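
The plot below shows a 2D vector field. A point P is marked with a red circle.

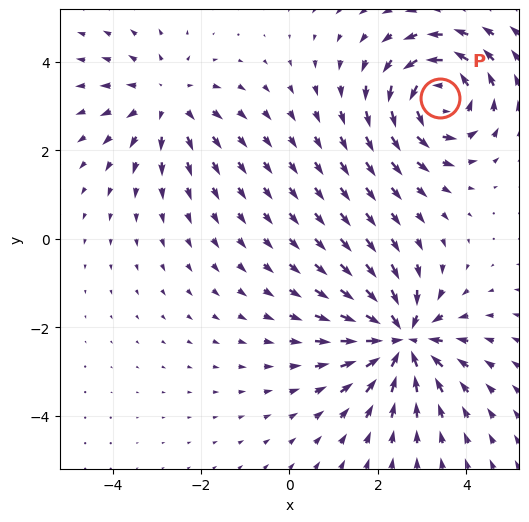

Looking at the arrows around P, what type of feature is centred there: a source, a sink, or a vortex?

vortex

At P (3.4, 3.2) the arrows circulate counterclockwise. Divergence ≈0, curl about +5 — near-zero divergence with nonzero curl is a vortex.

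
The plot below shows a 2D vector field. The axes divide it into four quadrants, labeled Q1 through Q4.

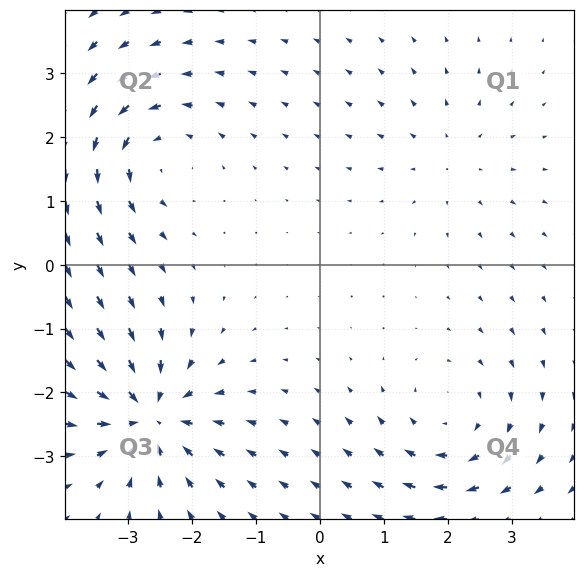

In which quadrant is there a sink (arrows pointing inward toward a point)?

The sink sits at approximately (-2.7, -2.4), which lies in quadrant Q3. The divergence there is about -7, negative as expected for a sink.

Q3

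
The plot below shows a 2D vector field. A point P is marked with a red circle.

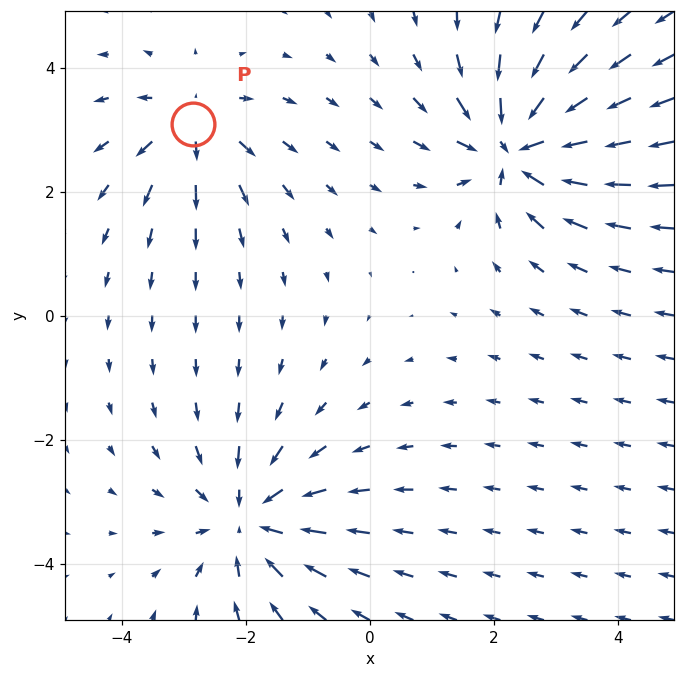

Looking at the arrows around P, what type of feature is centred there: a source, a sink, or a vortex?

At P (-2.8, 3.1) the arrows spread outward. Divergence about +4, curl ≈0 — positive divergence with near-zero curl is a source.

source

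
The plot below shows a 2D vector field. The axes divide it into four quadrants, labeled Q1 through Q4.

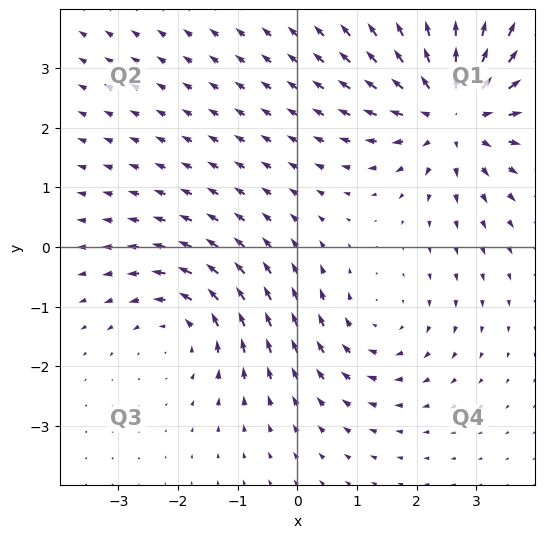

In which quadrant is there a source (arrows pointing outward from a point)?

Q1

The source sits at approximately (2.6, 2.3), which lies in quadrant Q1. The divergence there is about +4, positive as expected for a source.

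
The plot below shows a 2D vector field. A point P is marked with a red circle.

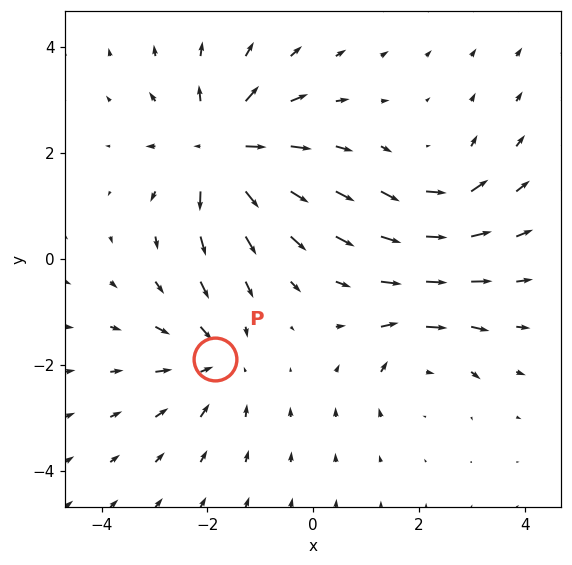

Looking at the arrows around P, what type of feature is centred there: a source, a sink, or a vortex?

At P (-1.9, -1.9) the arrows converge inward. Divergence about -3, curl ≈0 — negative divergence with near-zero curl is a sink.

sink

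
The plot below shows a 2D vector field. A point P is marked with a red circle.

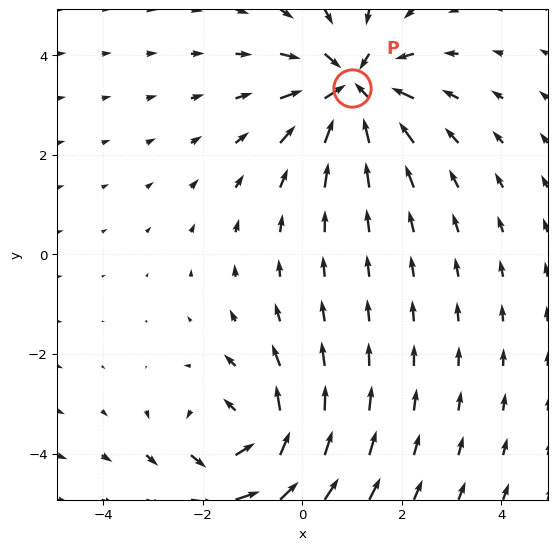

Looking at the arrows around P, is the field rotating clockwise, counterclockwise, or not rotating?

Near P at (1.0, 3.4) the arrows show no circulation. The curl there is ≈0.

not rotating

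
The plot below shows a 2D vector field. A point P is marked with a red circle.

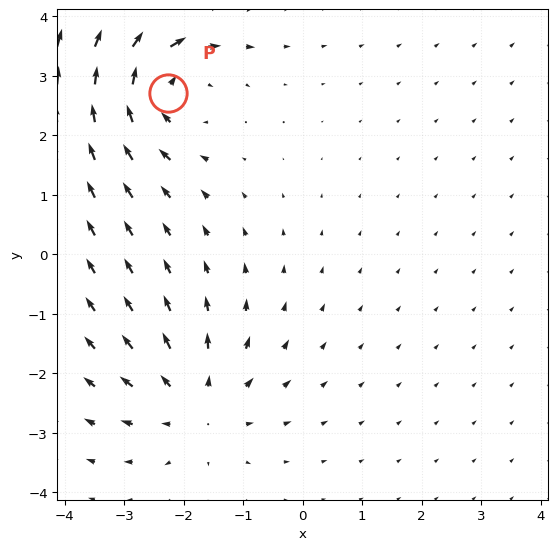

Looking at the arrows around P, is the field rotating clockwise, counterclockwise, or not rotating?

clockwise

Near P at (-2.3, 2.7) the arrows circulate clockwise. The curl (z-component) there is about -4; negative curl means clockwise rotation.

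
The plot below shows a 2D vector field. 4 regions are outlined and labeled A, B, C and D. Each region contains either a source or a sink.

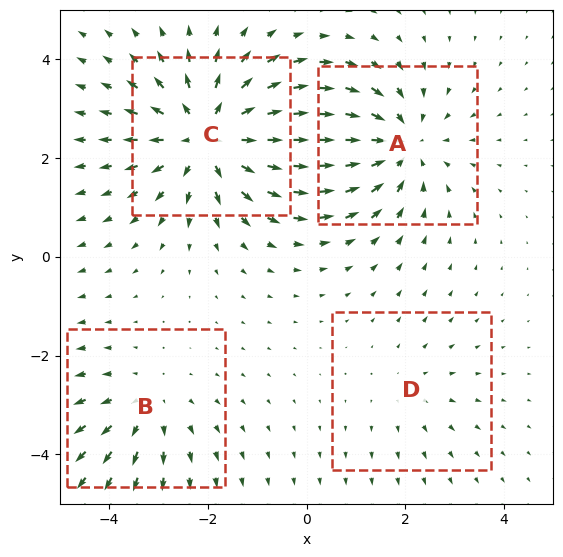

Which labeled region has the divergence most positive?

C

Divergence at each region's feature centre — A: about -4, B: about +3, C: about +6, D: about +2. Region C is most positive.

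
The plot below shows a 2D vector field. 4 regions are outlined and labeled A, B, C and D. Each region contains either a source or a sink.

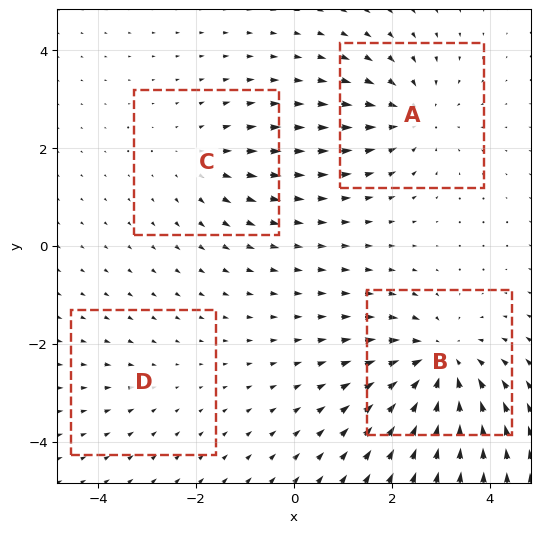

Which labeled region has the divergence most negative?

B

Divergence at each region's feature centre — A: about -4, B: about -6, C: about +3, D: about -2. Region B is most negative.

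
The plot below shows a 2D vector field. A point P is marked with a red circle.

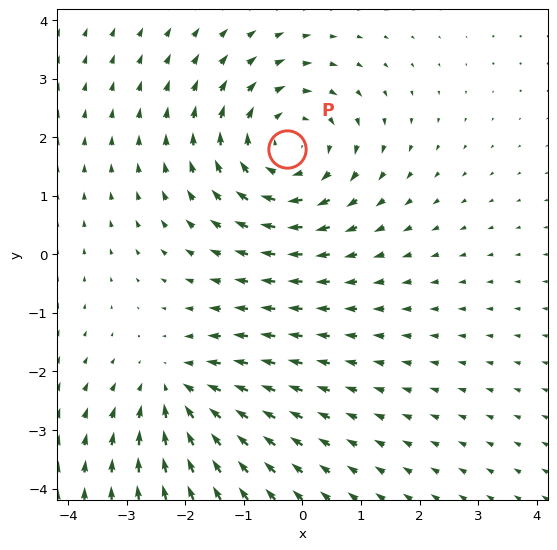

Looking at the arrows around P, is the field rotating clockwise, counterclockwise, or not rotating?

Near P at (-0.3, 1.8) the arrows circulate clockwise. The curl (z-component) there is about -4; negative curl means clockwise rotation.

clockwise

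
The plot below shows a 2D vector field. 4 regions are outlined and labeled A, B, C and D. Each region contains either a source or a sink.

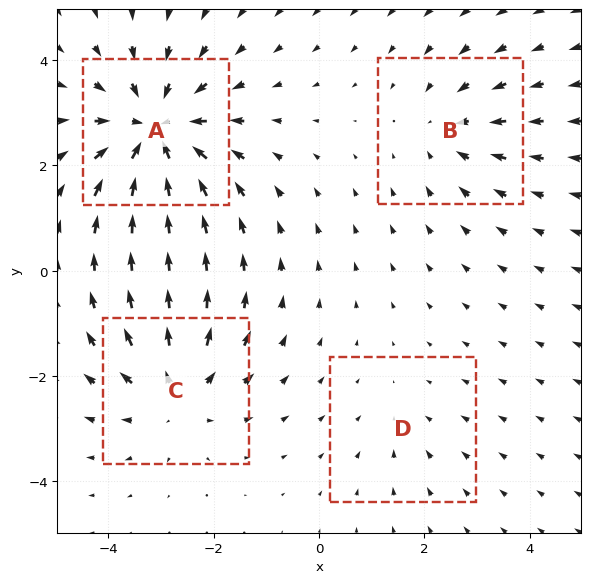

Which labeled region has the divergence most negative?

Divergence at each region's feature centre — A: about -6, B: about -3, C: about +4, D: about -2. Region A is most negative.

A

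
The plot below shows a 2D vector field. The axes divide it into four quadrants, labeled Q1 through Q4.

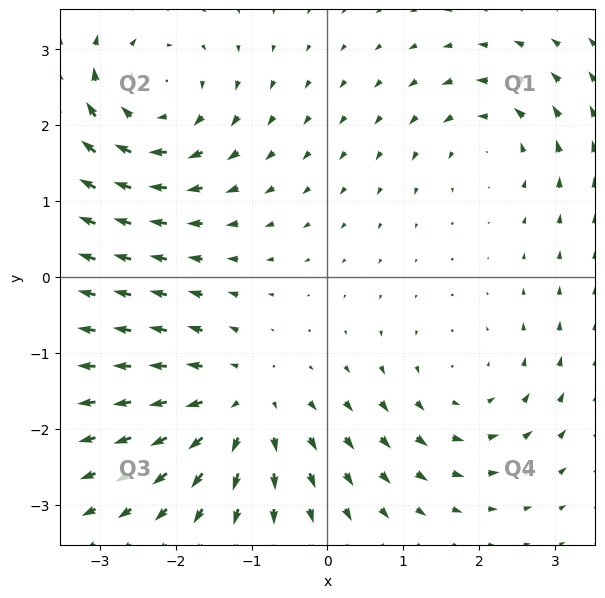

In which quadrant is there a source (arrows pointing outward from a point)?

Q3

The source sits at approximately (-1.1, -1.7), which lies in quadrant Q3. The divergence there is about +4, positive as expected for a source.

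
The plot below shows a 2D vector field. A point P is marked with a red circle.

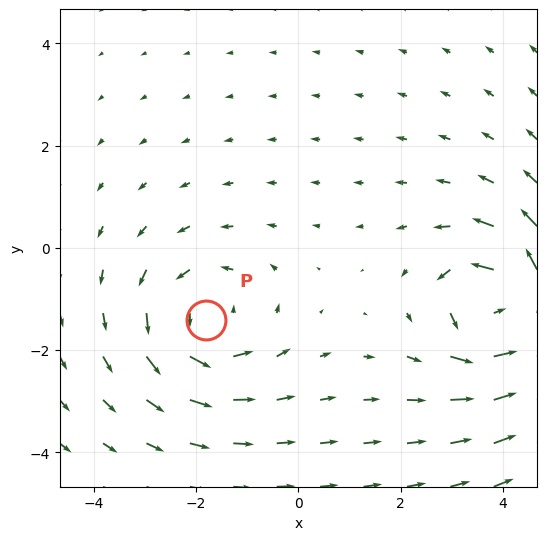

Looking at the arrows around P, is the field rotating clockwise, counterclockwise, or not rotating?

counterclockwise

Near P at (-1.8, -1.4) the arrows circulate counterclockwise. The curl (z-component) there is about +3; positive curl means counterclockwise rotation.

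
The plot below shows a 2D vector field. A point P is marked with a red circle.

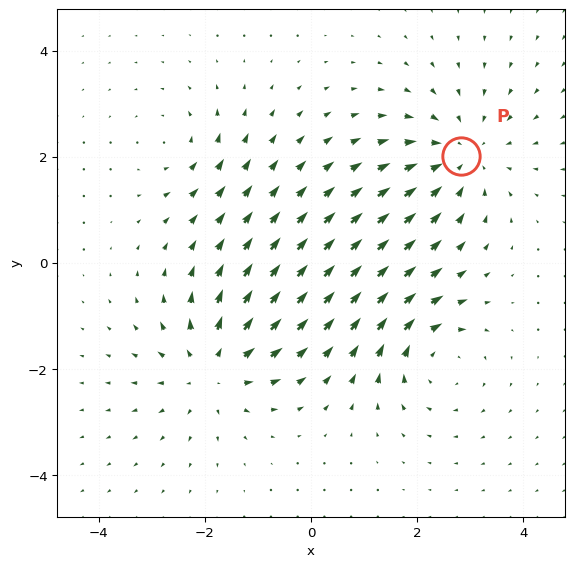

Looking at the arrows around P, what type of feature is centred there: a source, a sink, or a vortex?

sink

At P (2.8, 2.0) the arrows converge inward. Divergence about -4, curl ≈0 — negative divergence with near-zero curl is a sink.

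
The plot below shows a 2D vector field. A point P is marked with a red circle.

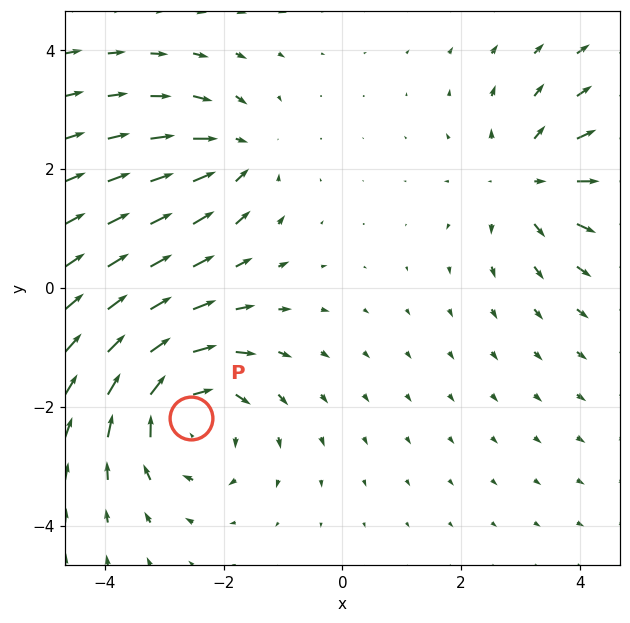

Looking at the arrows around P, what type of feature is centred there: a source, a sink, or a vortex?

vortex

At P (-2.6, -2.2) the arrows circulate clockwise. Divergence ≈0, curl about -4 — near-zero divergence with nonzero curl is a vortex.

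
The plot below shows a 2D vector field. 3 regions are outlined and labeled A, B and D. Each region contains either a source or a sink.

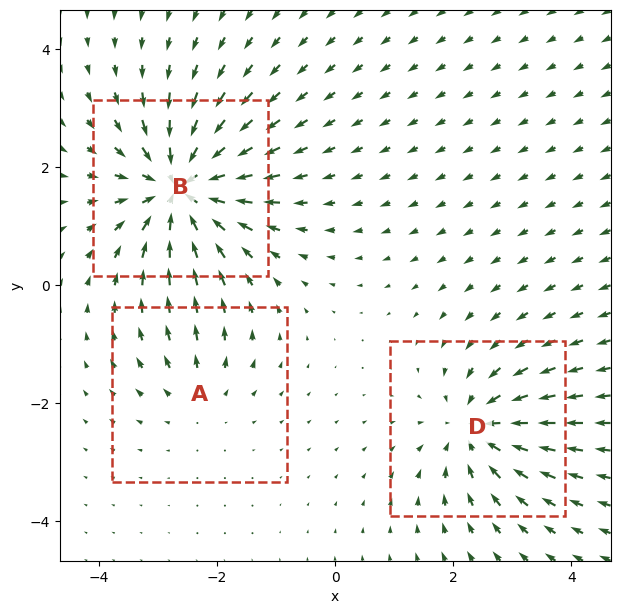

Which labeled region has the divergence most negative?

B

Divergence at each region's feature centre — A: about +2, B: about -5, D: about -4. Region B is most negative.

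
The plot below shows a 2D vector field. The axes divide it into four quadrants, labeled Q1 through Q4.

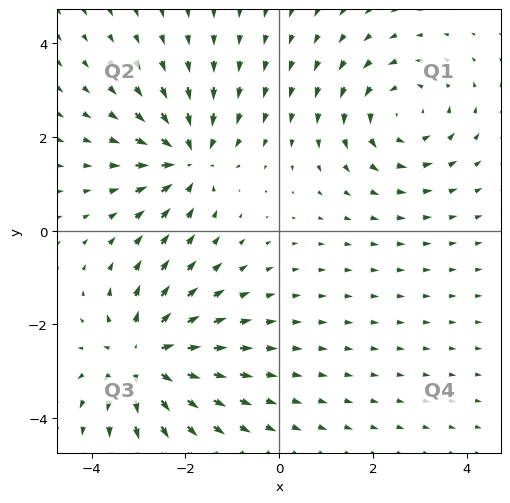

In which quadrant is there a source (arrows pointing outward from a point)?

Q3

The source sits at approximately (-2.9, -2.7), which lies in quadrant Q3. The divergence there is about +5, positive as expected for a source.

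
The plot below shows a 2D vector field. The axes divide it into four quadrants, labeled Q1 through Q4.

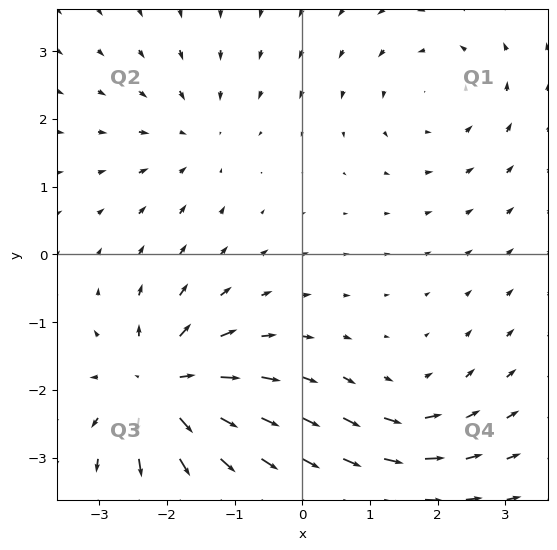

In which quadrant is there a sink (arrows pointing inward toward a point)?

The sink sits at approximately (-1.6, 1.7), which lies in quadrant Q2. The divergence there is about -3, negative as expected for a sink.

Q2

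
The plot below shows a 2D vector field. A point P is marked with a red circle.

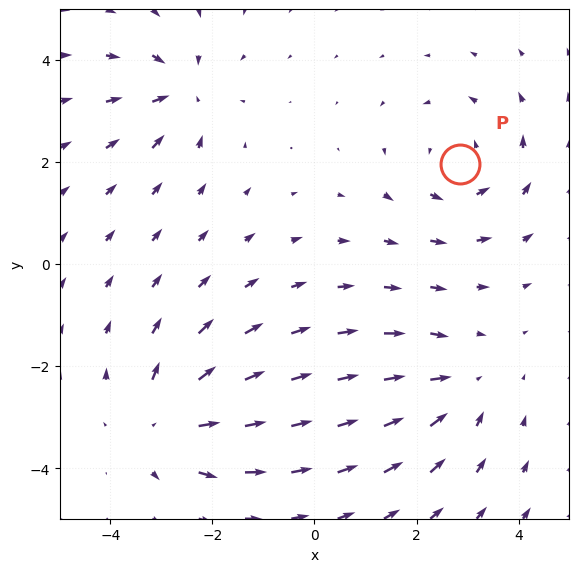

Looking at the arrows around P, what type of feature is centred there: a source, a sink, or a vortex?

At P (2.8, 2.0) the arrows circulate counterclockwise. Divergence ≈0, curl about +3 — near-zero divergence with nonzero curl is a vortex.

vortex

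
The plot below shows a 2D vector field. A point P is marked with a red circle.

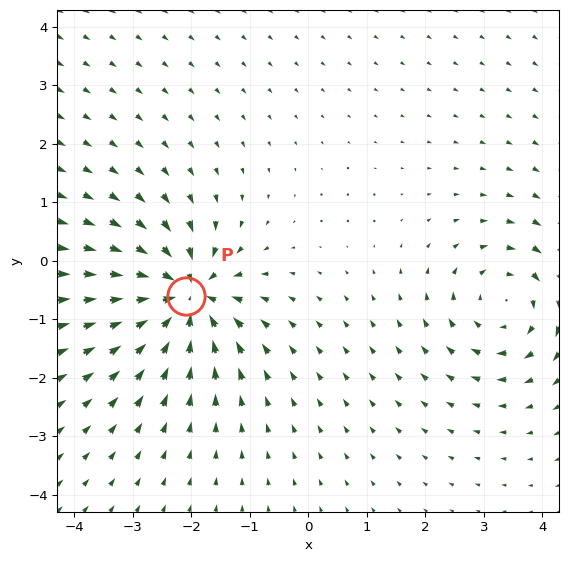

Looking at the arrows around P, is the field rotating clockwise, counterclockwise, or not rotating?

not rotating

Near P at (-2.1, -0.6) the arrows show no circulation. The curl there is ≈0.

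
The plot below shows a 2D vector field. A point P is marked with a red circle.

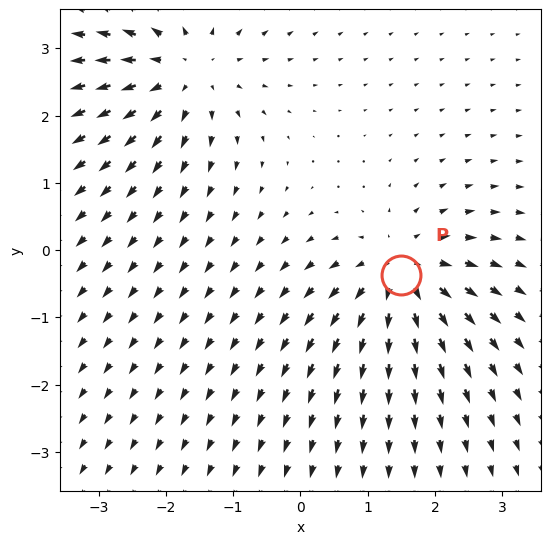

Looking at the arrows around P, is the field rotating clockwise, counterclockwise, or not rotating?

Near P at (1.5, -0.4) the arrows show no circulation. The curl there is ≈0.

not rotating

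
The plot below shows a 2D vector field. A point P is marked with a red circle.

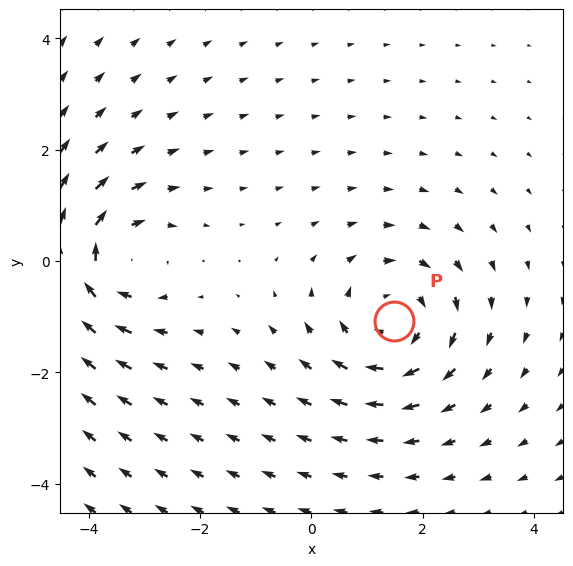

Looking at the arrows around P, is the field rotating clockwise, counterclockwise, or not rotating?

Near P at (1.5, -1.1) the arrows circulate clockwise. The curl (z-component) there is about -4; negative curl means clockwise rotation.

clockwise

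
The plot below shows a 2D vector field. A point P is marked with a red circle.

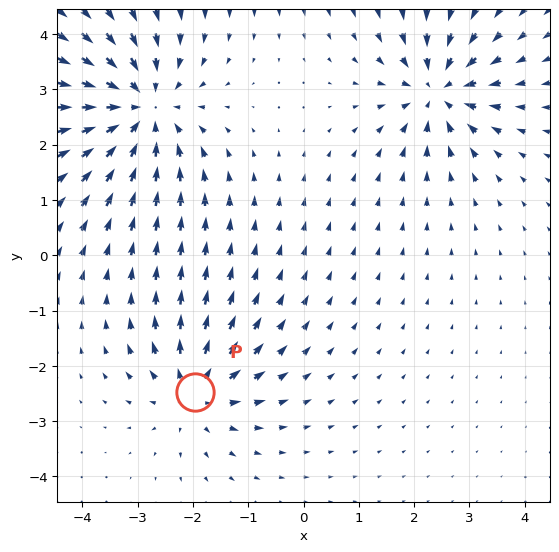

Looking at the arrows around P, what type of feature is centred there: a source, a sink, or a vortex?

At P (-2.0, -2.5) the arrows spread outward. Divergence about +4, curl ≈0 — positive divergence with near-zero curl is a source.

source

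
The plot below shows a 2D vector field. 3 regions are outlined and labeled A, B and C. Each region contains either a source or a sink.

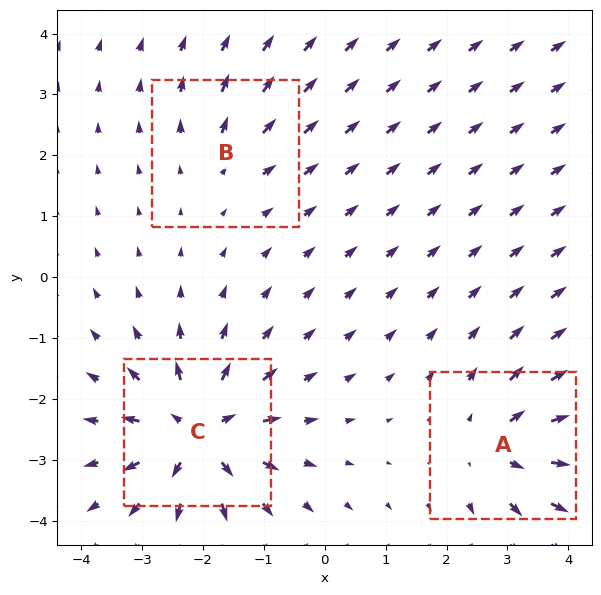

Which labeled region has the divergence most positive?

C

Divergence at each region's feature centre — A: about +4, B: about +2, C: about +6. Region C is most positive.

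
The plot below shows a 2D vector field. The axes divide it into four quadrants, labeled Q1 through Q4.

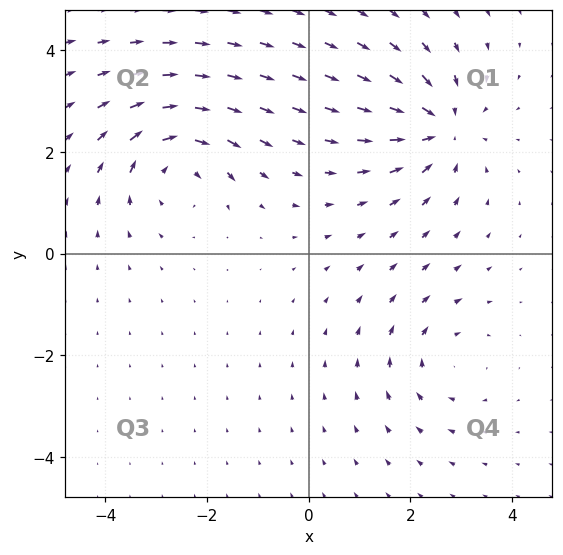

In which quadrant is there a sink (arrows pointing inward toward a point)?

The sink sits at approximately (2.6, 2.5), which lies in quadrant Q1. The divergence there is about -5, negative as expected for a sink.

Q1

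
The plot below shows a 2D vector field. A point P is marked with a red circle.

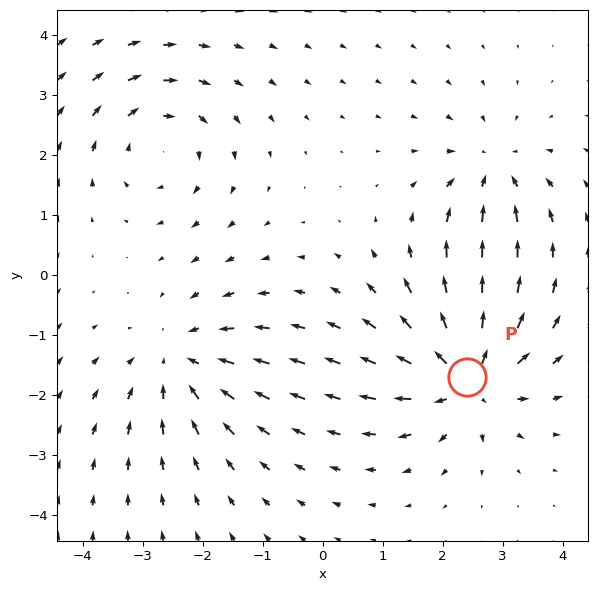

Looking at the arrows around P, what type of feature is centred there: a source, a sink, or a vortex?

At P (2.4, -1.7) the arrows spread outward. Divergence about +6, curl ≈0 — positive divergence with near-zero curl is a source.

source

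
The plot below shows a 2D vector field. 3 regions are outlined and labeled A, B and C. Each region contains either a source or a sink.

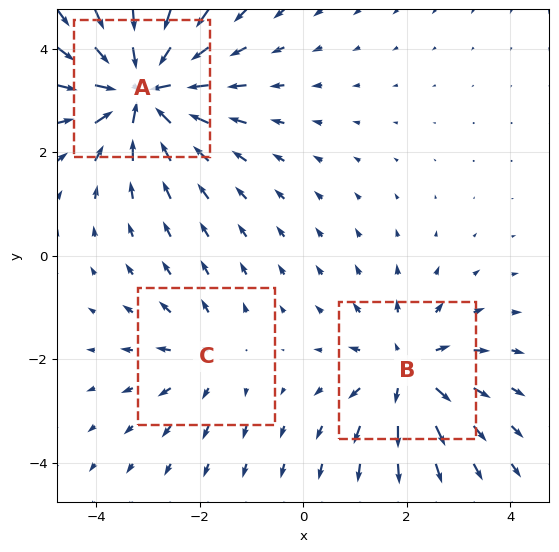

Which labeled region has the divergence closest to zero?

C

Divergence at each region's feature centre — A: about -5, B: about +4, C: about +2. Region C is closest to zero.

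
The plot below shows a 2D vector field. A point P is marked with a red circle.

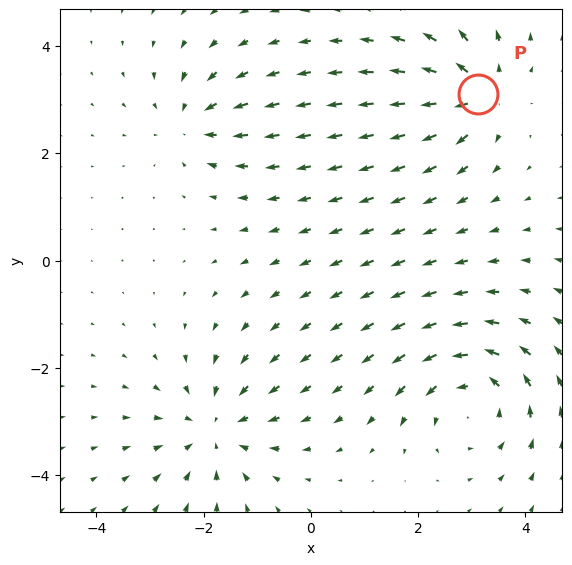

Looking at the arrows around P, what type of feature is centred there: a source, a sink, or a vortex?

source

At P (3.1, 3.1) the arrows spread outward. Divergence about +5, curl ≈0 — positive divergence with near-zero curl is a source.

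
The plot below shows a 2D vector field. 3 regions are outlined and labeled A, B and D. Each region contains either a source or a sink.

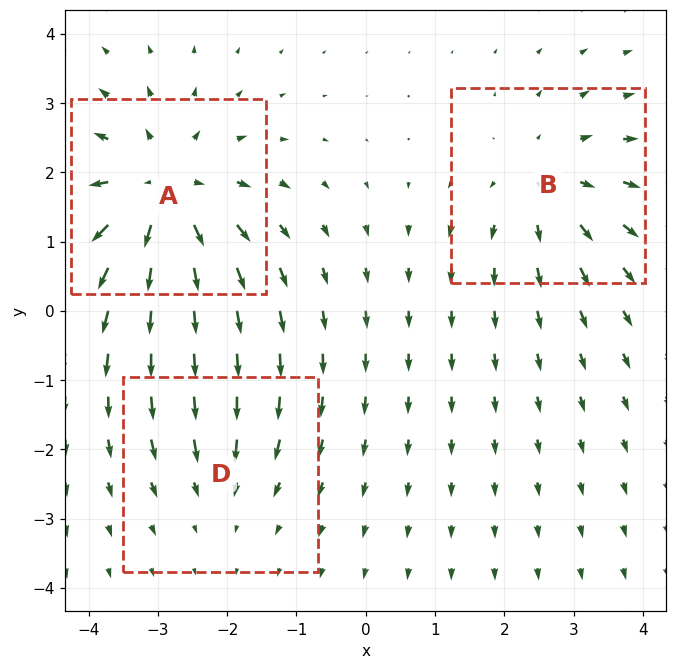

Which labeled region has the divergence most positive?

A

Divergence at each region's feature centre — A: about +4, B: about +3, D: about -2. Region A is most positive.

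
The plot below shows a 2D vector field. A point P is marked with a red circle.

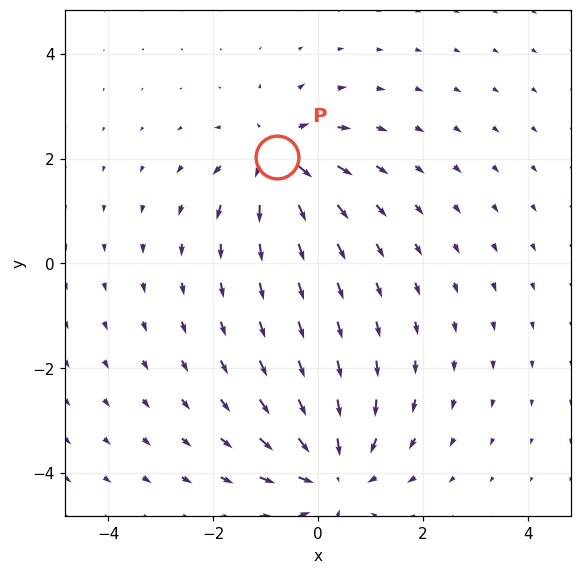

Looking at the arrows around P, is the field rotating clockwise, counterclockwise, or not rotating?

not rotating

Near P at (-0.8, 2.0) the arrows show no circulation. The curl there is ≈0.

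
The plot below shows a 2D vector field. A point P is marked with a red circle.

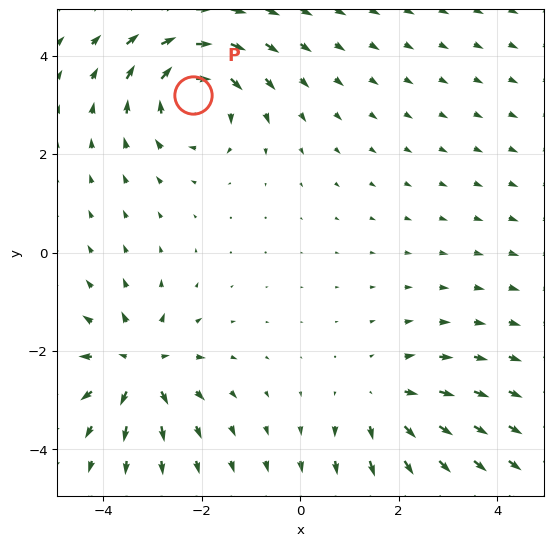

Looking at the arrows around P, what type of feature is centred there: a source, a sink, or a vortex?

vortex

At P (-2.2, 3.2) the arrows circulate clockwise. Divergence ≈0, curl about -4 — near-zero divergence with nonzero curl is a vortex.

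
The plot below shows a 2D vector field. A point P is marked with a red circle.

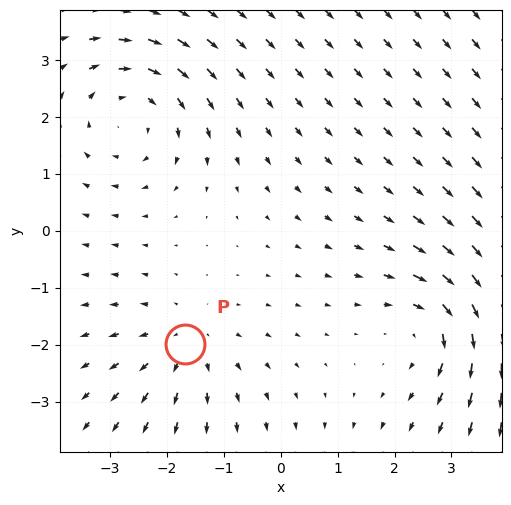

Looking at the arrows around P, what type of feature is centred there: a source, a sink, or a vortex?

At P (-1.7, -2.0) the arrows spread outward. Divergence about +2, curl ≈0 — positive divergence with near-zero curl is a source.

source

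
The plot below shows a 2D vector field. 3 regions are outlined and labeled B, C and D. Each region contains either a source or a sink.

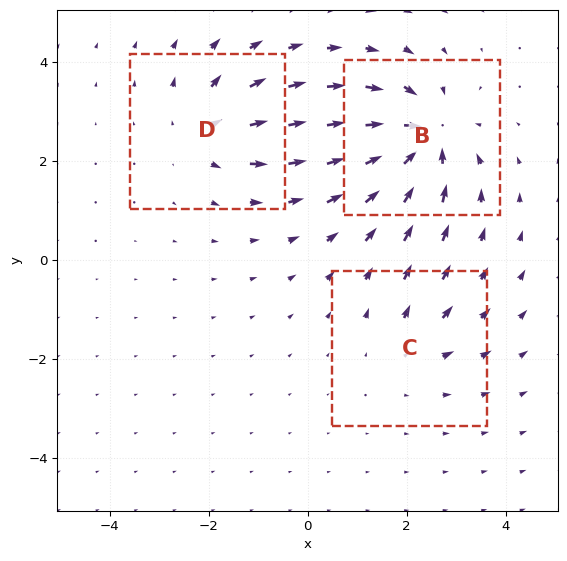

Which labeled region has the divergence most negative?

B

Divergence at each region's feature centre — B: about -5, C: about +2, D: about +3. Region B is most negative.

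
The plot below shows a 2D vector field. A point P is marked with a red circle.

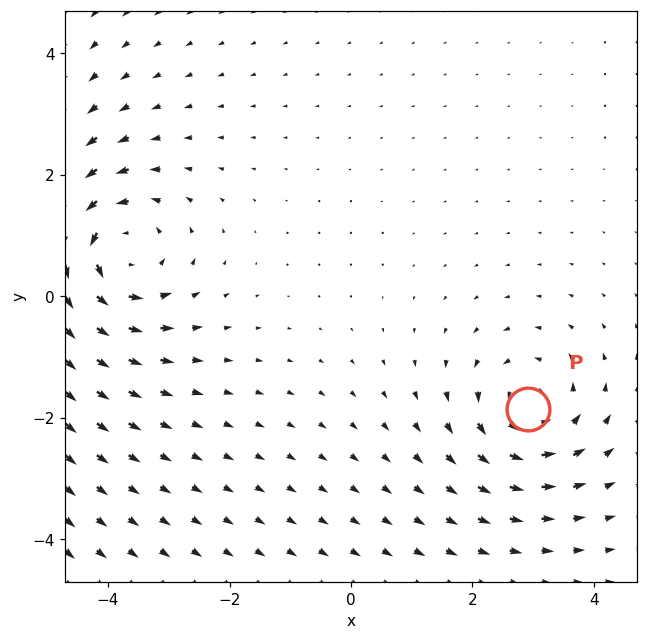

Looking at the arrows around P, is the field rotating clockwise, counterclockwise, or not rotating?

Near P at (2.9, -1.8) the arrows circulate counterclockwise. The curl (z-component) there is about +3; positive curl means counterclockwise rotation.

counterclockwise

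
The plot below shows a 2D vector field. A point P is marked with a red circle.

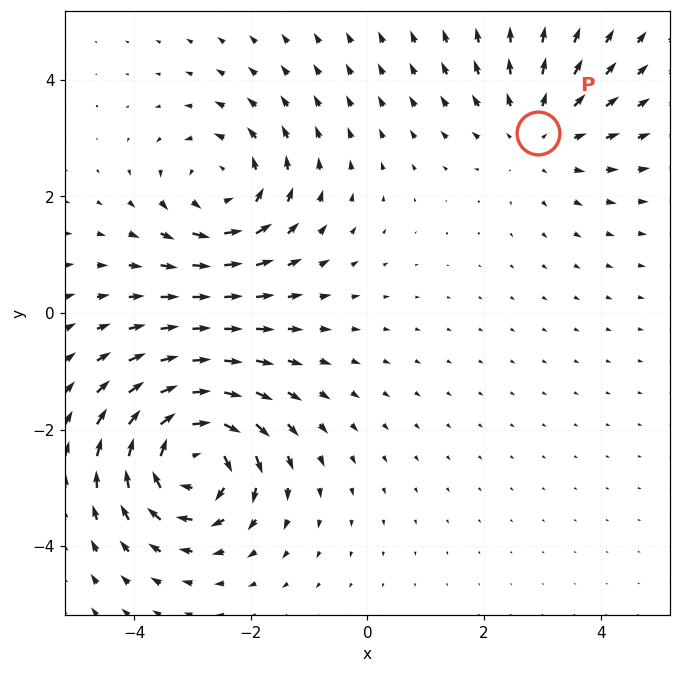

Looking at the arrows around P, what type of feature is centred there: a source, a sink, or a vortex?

At P (2.9, 3.1) the arrows spread outward. Divergence about +3, curl ≈0 — positive divergence with near-zero curl is a source.

source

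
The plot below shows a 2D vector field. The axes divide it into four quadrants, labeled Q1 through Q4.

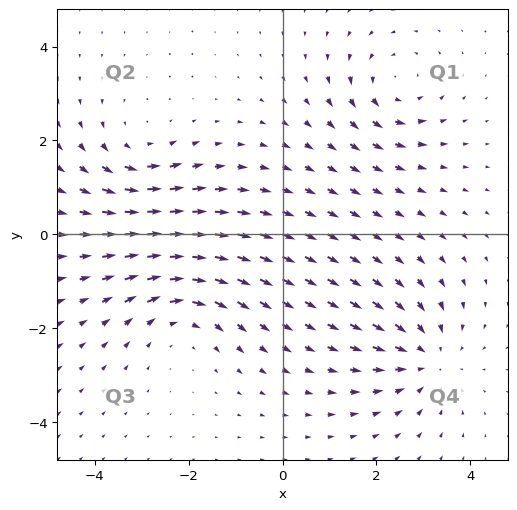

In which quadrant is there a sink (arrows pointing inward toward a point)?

Q4

The sink sits at approximately (3.1, -2.6), which lies in quadrant Q4. The divergence there is about -5, negative as expected for a sink.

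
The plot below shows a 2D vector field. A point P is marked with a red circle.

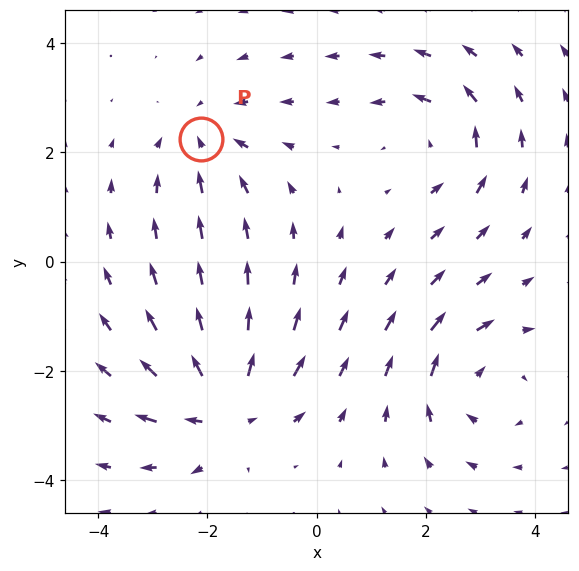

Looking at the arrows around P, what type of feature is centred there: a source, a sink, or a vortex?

sink

At P (-2.1, 2.3) the arrows converge inward. Divergence about -3, curl ≈0 — negative divergence with near-zero curl is a sink.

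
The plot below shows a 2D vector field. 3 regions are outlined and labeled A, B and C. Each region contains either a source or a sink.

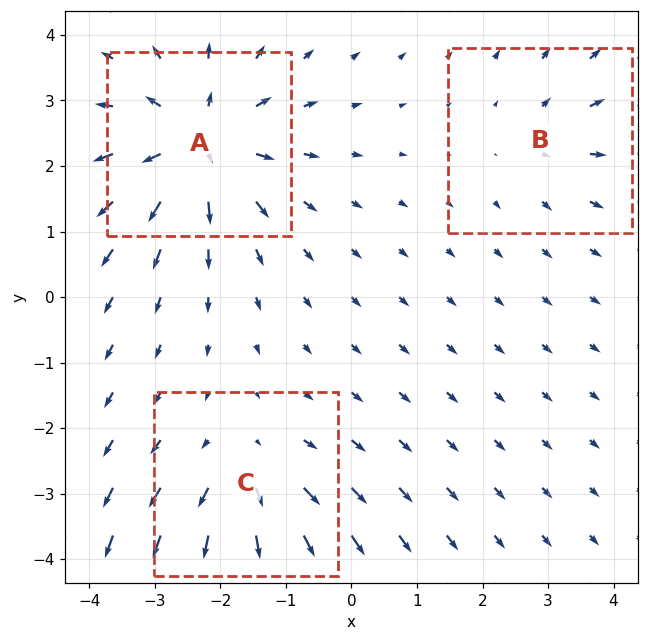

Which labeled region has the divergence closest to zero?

Divergence at each region's feature centre — A: about +5, B: about +2, C: about +3. Region B is closest to zero.

B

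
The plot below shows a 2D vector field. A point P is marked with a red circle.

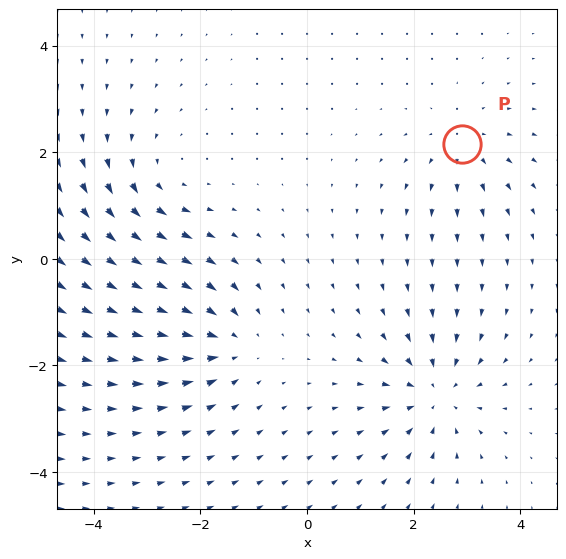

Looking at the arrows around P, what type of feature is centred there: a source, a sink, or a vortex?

At P (2.9, 2.1) the arrows spread outward. Divergence about +4, curl ≈0 — positive divergence with near-zero curl is a source.

source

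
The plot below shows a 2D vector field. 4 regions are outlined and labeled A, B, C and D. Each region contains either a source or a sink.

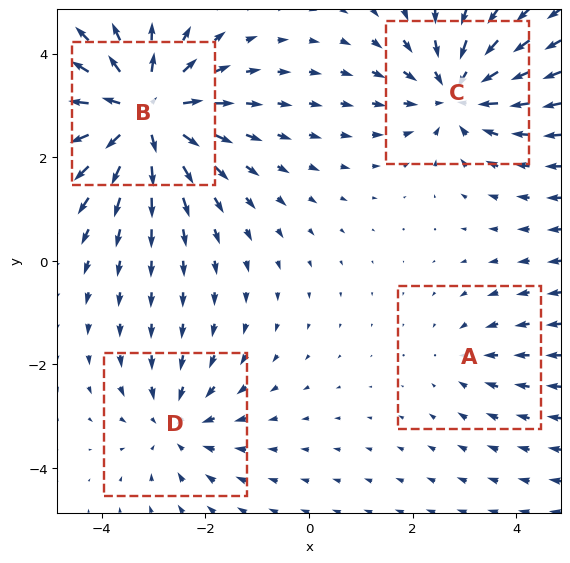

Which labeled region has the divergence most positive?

Divergence at each region's feature centre — A: about -2, B: about +7, C: about -5, D: about -3. Region B is most positive.

B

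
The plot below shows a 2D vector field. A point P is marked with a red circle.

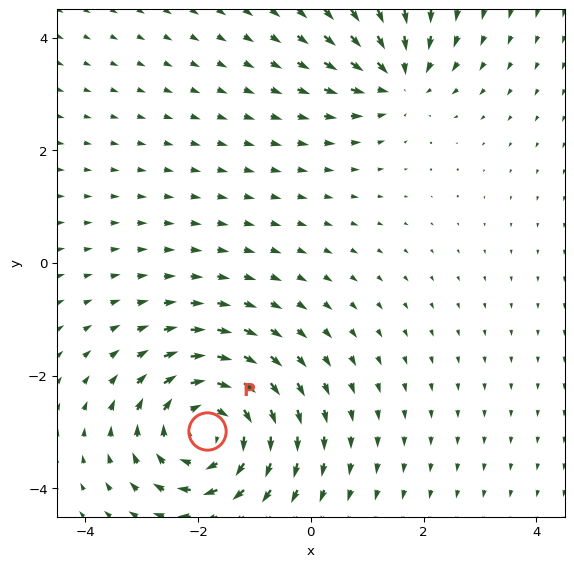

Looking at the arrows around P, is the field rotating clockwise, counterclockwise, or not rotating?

clockwise

Near P at (-1.8, -3.0) the arrows circulate clockwise. The curl (z-component) there is about -4; negative curl means clockwise rotation.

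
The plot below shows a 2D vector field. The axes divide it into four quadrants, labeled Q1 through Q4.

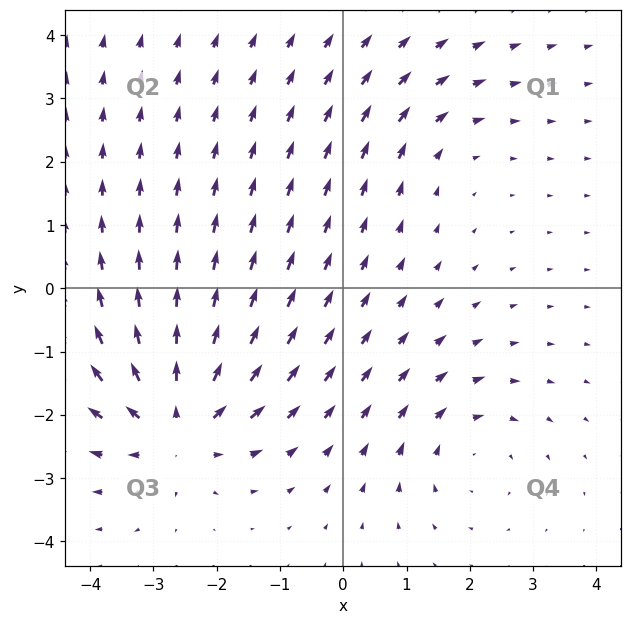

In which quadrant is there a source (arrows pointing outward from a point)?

Q3

The source sits at approximately (-2.6, -2.1), which lies in quadrant Q3. The divergence there is about +5, positive as expected for a source.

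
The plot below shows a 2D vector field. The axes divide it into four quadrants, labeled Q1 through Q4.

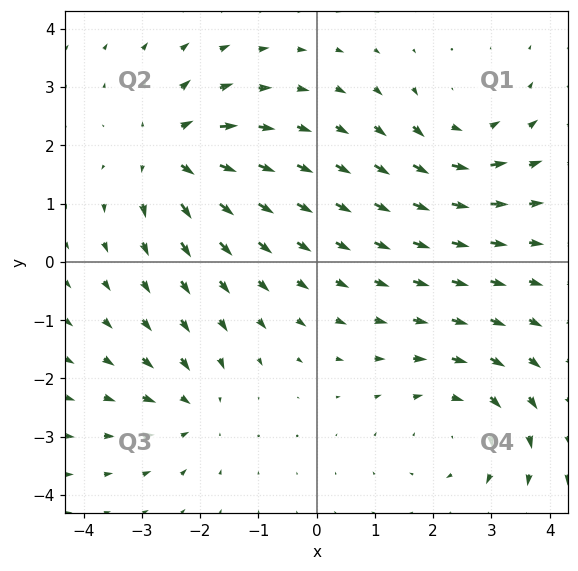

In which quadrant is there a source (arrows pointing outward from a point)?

The source sits at approximately (-2.5, 1.9), which lies in quadrant Q2. The divergence there is about +5, positive as expected for a source.

Q2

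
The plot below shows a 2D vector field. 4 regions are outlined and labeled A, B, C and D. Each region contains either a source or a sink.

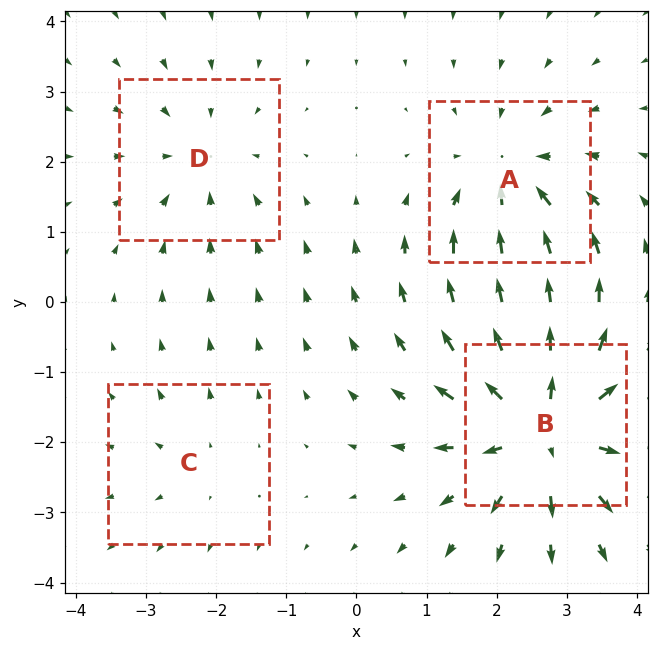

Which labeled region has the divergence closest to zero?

Divergence at each region's feature centre — A: about -4, B: about +7, C: about +2, D: about -3. Region C is closest to zero.

C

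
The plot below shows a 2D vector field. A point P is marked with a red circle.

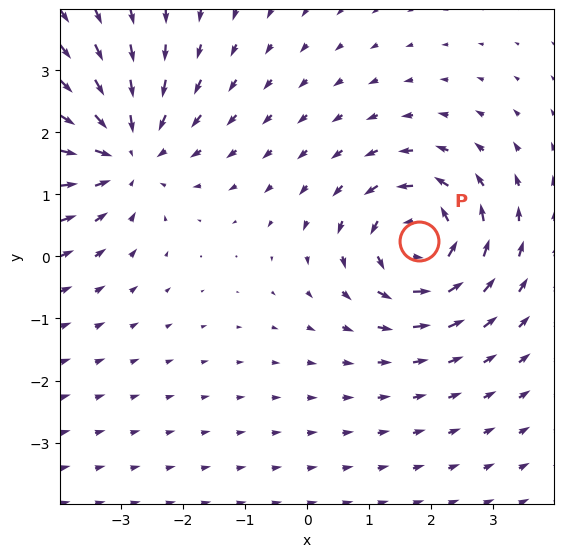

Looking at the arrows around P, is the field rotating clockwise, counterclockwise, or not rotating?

Near P at (1.8, 0.3) the arrows circulate counterclockwise. The curl (z-component) there is about +5; positive curl means counterclockwise rotation.

counterclockwise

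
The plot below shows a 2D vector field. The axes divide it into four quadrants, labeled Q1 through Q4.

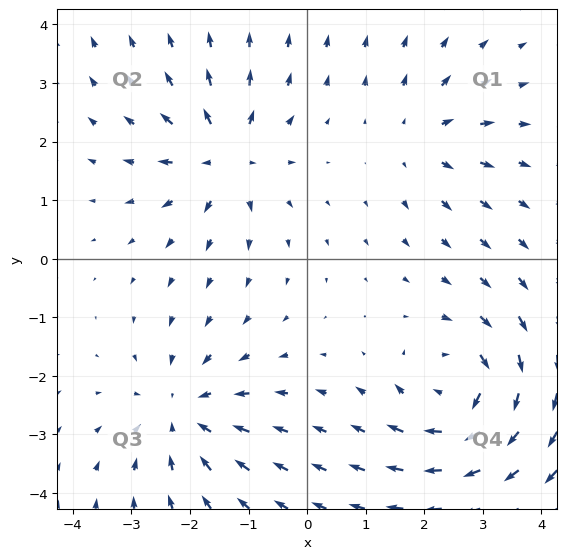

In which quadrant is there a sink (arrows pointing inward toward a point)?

Q3

The sink sits at approximately (-2.1, -2.6), which lies in quadrant Q3. The divergence there is about -4, negative as expected for a sink.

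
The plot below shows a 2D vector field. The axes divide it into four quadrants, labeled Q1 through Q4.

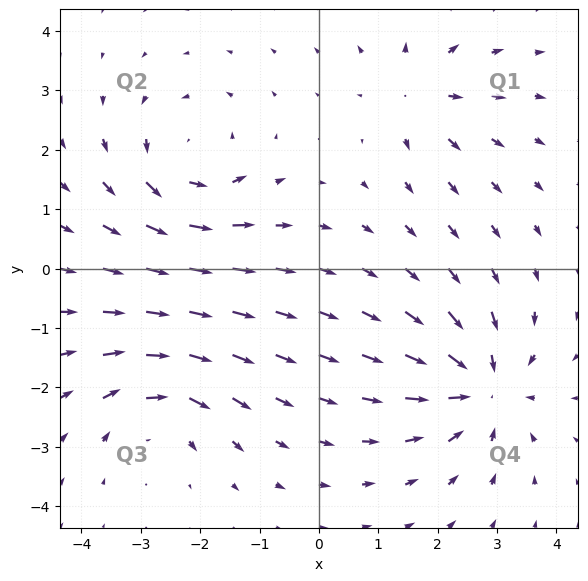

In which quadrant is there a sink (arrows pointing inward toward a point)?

Q4

The sink sits at approximately (2.7, -2.0), which lies in quadrant Q4. The divergence there is about -5, negative as expected for a sink.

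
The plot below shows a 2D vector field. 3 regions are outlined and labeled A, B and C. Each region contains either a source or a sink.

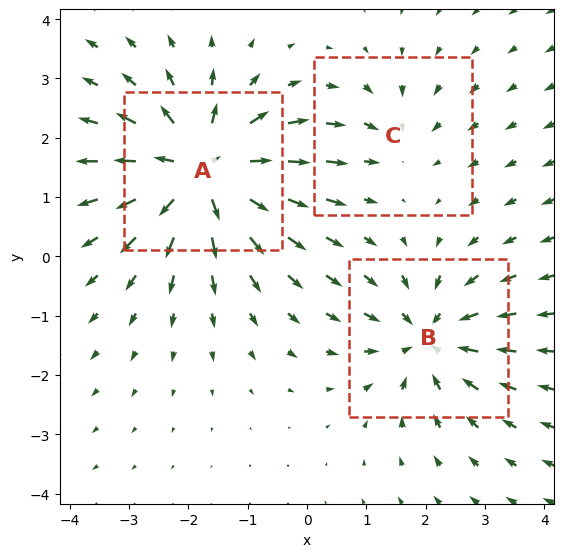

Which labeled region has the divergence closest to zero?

Divergence at each region's feature centre — A: about +5, B: about -4, C: about -2. Region C is closest to zero.

C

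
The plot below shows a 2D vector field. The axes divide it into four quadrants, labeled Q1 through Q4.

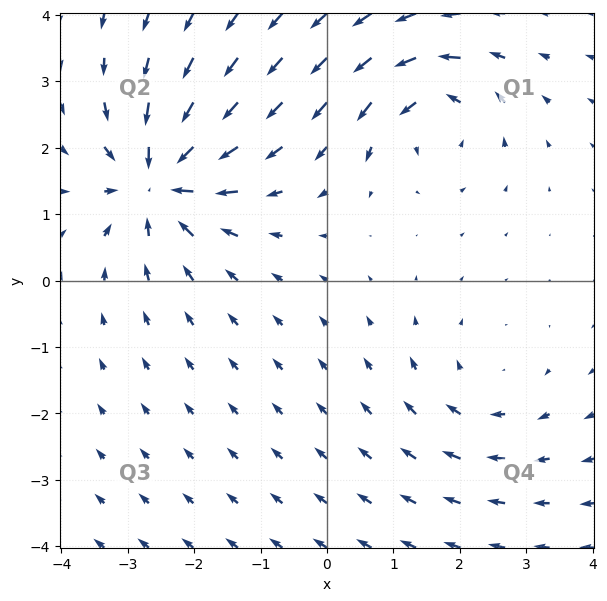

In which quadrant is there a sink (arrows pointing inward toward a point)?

Q2

The sink sits at approximately (-2.5, 1.5), which lies in quadrant Q2. The divergence there is about -6, negative as expected for a sink.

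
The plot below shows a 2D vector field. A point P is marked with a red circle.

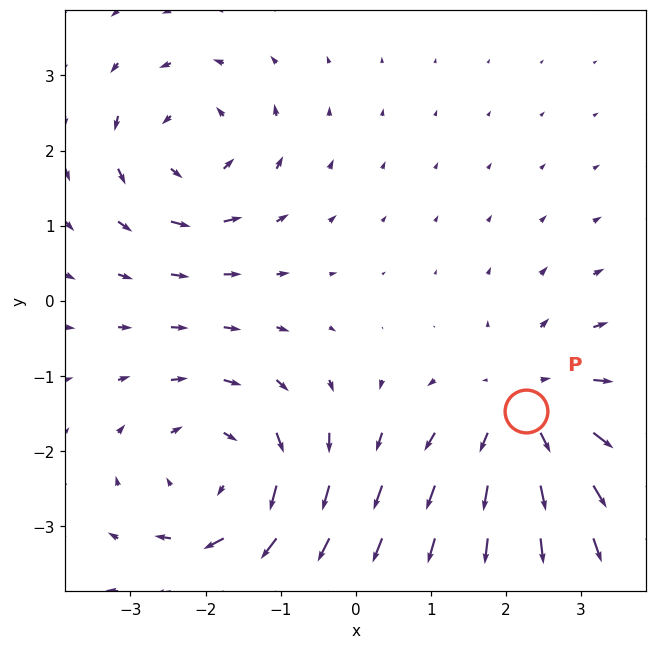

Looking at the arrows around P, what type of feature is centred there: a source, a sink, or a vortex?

At P (2.3, -1.5) the arrows spread outward. Divergence about +4, curl ≈0 — positive divergence with near-zero curl is a source.

source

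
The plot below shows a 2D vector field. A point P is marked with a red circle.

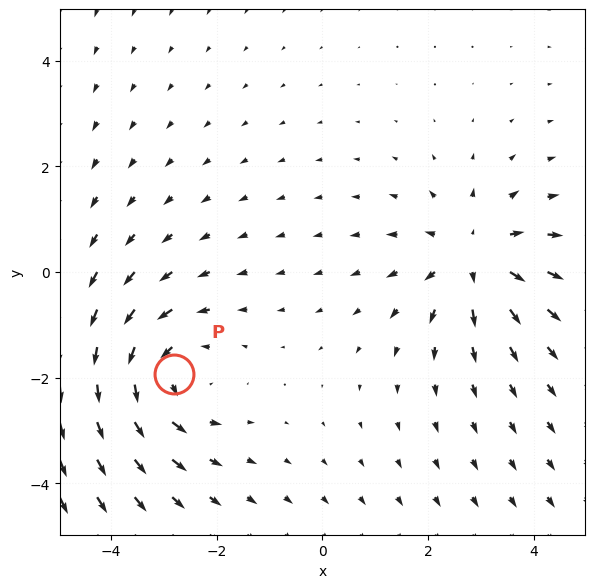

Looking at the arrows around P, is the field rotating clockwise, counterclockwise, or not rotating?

counterclockwise

Near P at (-2.8, -1.9) the arrows circulate counterclockwise. The curl (z-component) there is about +4; positive curl means counterclockwise rotation.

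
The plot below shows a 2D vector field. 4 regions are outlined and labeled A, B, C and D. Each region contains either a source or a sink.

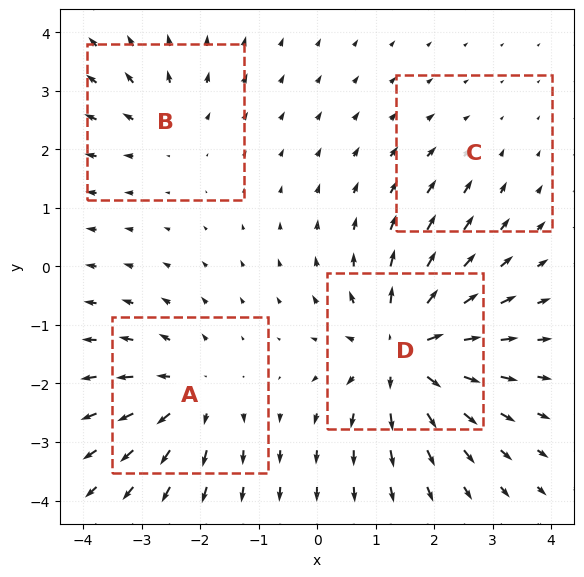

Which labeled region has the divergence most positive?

D

Divergence at each region's feature centre — A: about +5, B: about +3, C: about -2, D: about +7. Region D is most positive.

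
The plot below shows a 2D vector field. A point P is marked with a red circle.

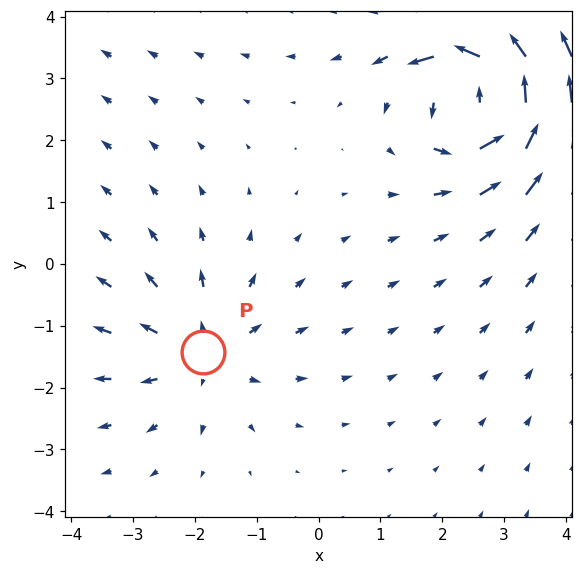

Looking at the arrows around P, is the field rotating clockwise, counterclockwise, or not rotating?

Near P at (-1.9, -1.4) the arrows show no circulation. The curl there is ≈0.

not rotating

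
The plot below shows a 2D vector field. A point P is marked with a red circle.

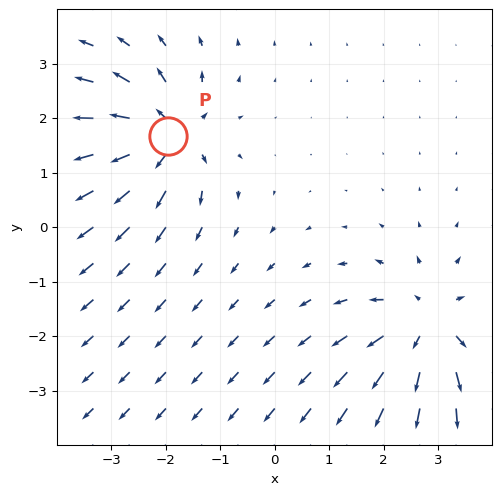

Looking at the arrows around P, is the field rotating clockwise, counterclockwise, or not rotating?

not rotating

Near P at (-2.0, 1.7) the arrows show no circulation. The curl there is ≈0.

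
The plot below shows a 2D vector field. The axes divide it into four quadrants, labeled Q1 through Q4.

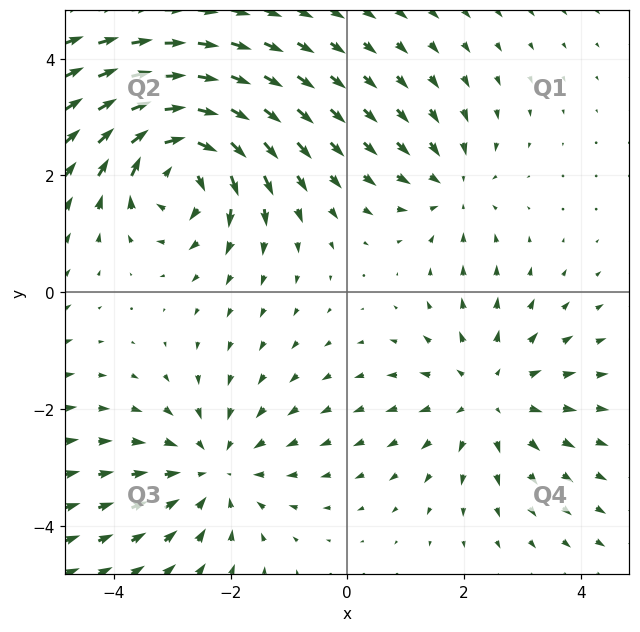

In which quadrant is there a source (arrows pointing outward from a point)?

Q4

The source sits at approximately (2.4, -1.8), which lies in quadrant Q4. The divergence there is about +3, positive as expected for a source.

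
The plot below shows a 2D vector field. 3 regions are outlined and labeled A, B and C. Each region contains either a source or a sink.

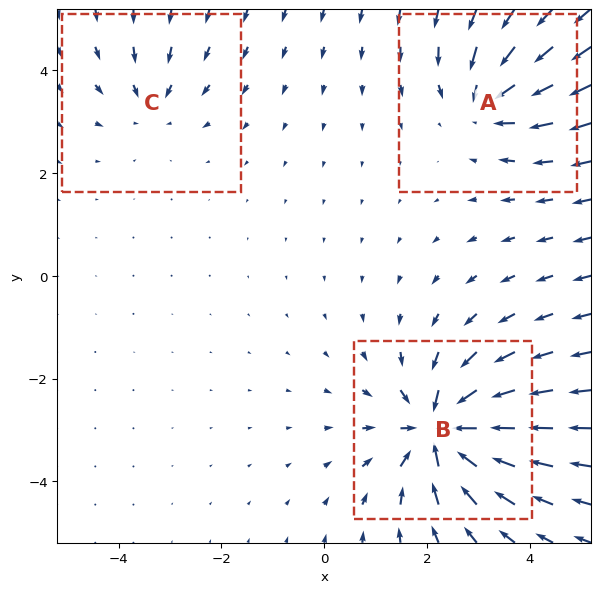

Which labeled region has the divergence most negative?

B

Divergence at each region's feature centre — A: about -4, B: about -6, C: about -2. Region B is most negative.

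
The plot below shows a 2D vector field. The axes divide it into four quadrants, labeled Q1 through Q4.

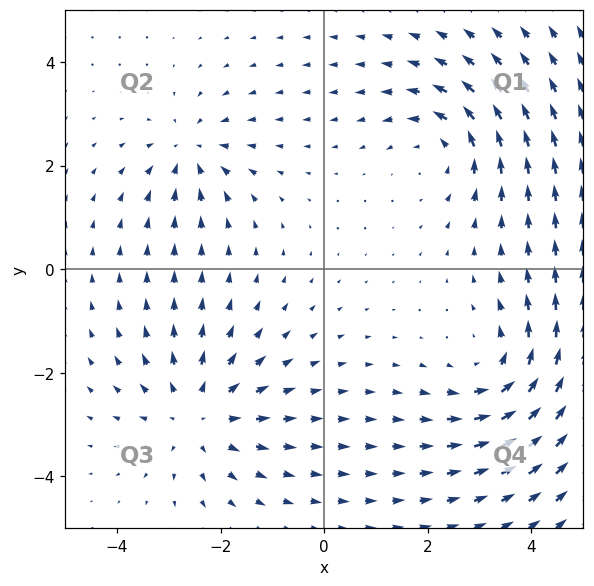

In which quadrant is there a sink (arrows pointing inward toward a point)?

The sink sits at approximately (-2.6, 2.3), which lies in quadrant Q2. The divergence there is about -4, negative as expected for a sink.

Q2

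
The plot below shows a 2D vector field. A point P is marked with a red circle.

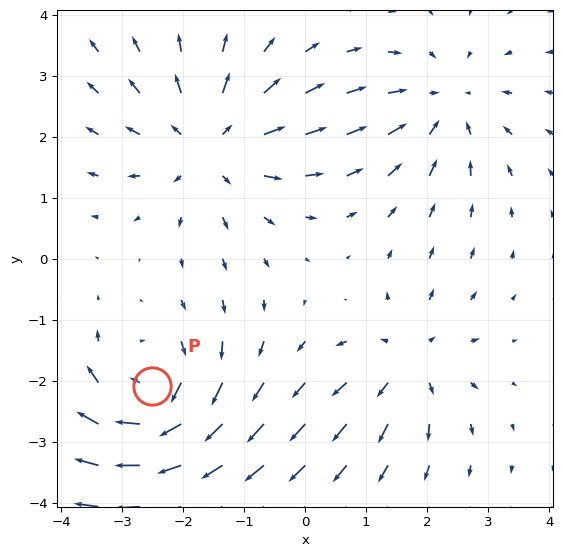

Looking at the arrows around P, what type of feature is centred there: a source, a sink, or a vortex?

At P (-2.5, -2.1) the arrows circulate clockwise. Divergence ≈0, curl about -6 — near-zero divergence with nonzero curl is a vortex.

vortex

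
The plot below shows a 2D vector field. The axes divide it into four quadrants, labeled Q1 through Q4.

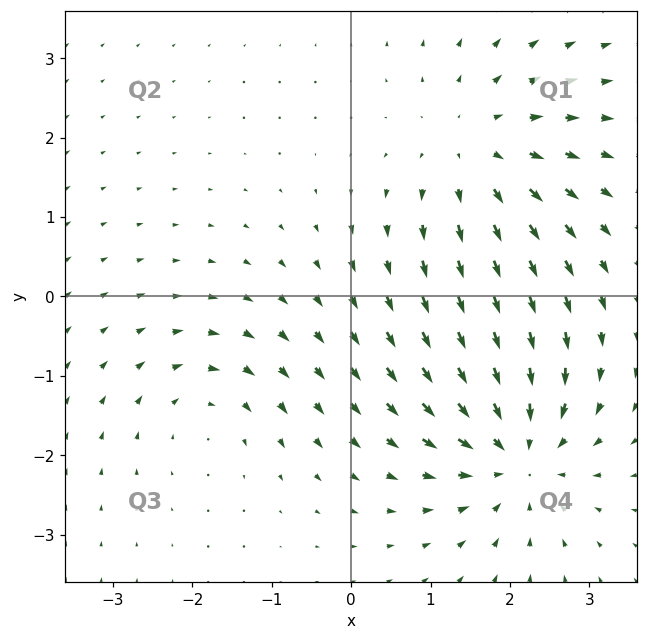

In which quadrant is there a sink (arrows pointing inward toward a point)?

Q4

The sink sits at approximately (2.1, -2.0), which lies in quadrant Q4. The divergence there is about -6, negative as expected for a sink.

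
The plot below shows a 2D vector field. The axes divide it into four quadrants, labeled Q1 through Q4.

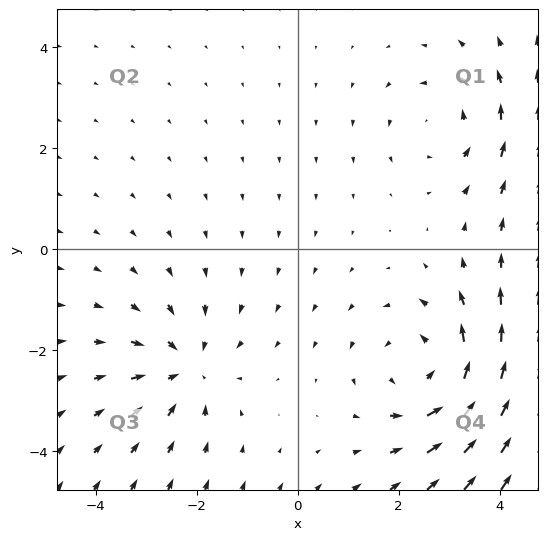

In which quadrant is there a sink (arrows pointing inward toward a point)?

Q3

The sink sits at approximately (-2.2, -2.4), which lies in quadrant Q3. The divergence there is about -3, negative as expected for a sink.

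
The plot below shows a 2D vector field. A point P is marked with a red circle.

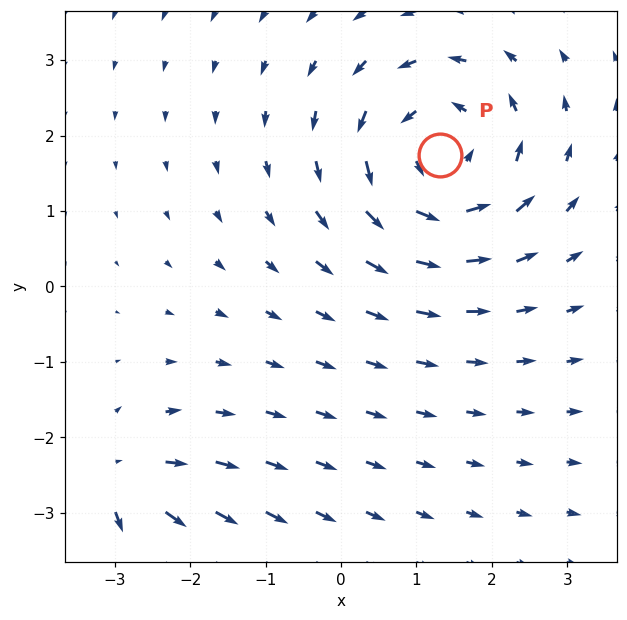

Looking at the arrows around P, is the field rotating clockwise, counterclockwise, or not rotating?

Near P at (1.3, 1.7) the arrows circulate counterclockwise. The curl (z-component) there is about +5; positive curl means counterclockwise rotation.

counterclockwise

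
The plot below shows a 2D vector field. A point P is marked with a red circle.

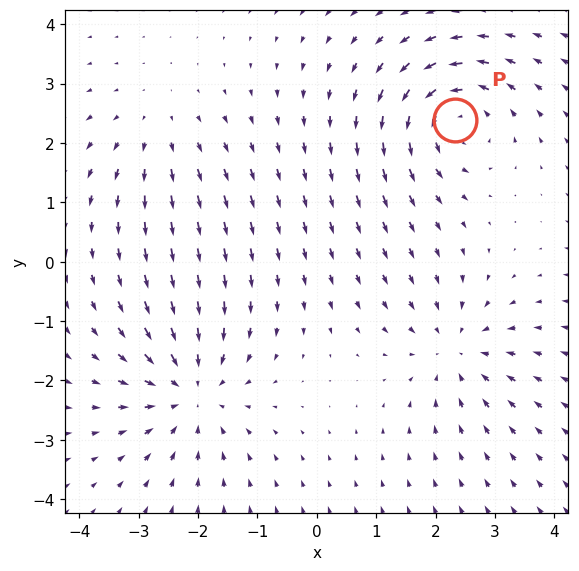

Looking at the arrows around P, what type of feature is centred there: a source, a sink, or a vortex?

vortex

At P (2.3, 2.4) the arrows circulate counterclockwise. Divergence ≈0, curl about +6 — near-zero divergence with nonzero curl is a vortex.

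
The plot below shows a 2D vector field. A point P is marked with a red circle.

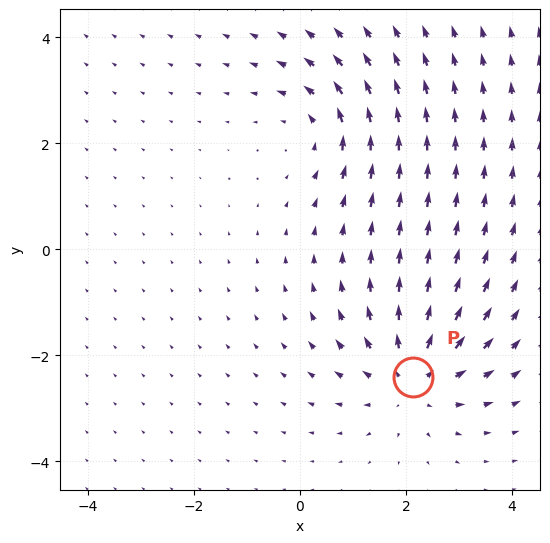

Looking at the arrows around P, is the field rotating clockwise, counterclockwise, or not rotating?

not rotating

Near P at (2.1, -2.4) the arrows show no circulation. The curl there is ≈0.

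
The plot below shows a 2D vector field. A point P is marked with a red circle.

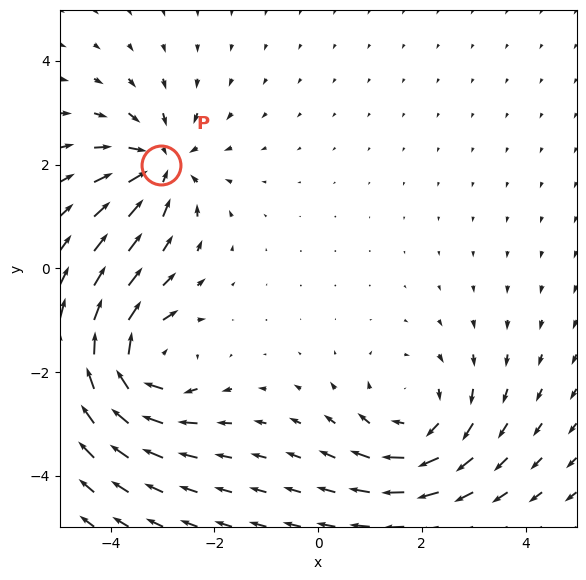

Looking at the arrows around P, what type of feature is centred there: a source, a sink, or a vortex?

At P (-3.0, 2.0) the arrows converge inward. Divergence about -4, curl ≈0 — negative divergence with near-zero curl is a sink.

sink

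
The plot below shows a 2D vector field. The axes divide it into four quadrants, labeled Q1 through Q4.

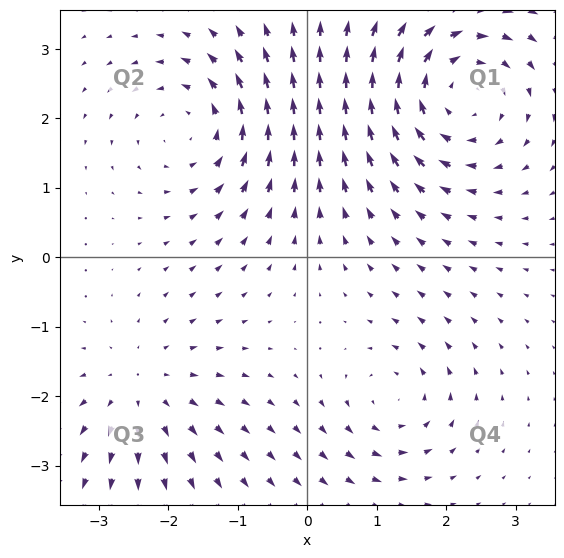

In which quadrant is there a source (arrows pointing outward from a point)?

The source sits at approximately (-2.4, -1.9), which lies in quadrant Q3. The divergence there is about +3, positive as expected for a source.

Q3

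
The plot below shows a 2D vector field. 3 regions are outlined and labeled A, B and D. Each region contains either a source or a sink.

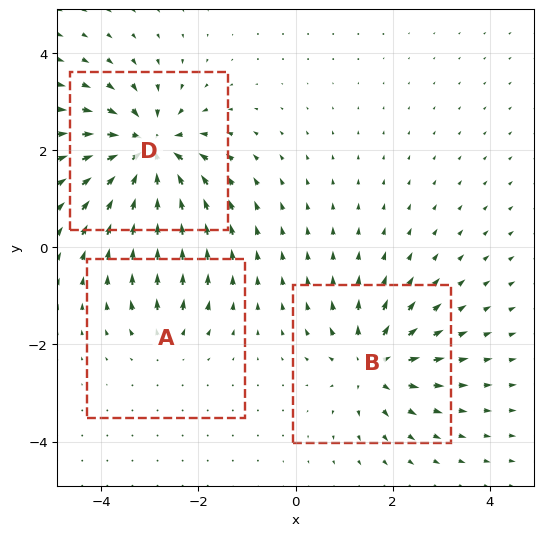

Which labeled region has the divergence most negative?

Divergence at each region's feature centre — A: about +2, B: about +4, D: about -6. Region D is most negative.

D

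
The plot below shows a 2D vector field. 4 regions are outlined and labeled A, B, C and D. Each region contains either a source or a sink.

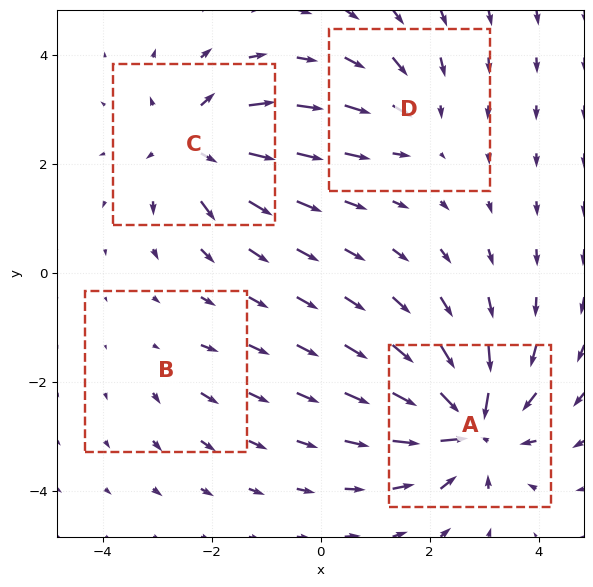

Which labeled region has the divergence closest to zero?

B

Divergence at each region's feature centre — A: about -8, B: about +2, C: about +6, D: about -4. Region B is closest to zero.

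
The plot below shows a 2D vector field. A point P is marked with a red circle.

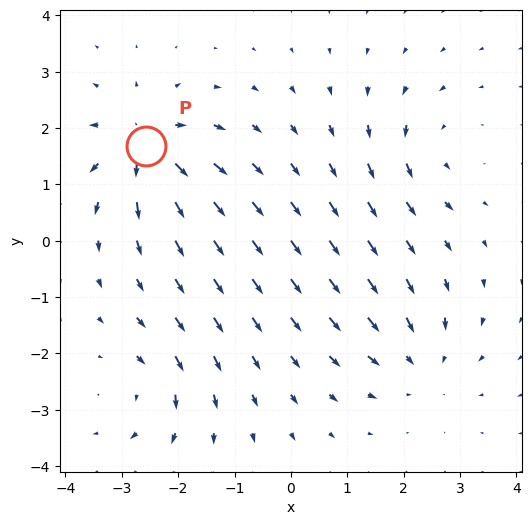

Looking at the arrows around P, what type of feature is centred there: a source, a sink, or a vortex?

At P (-2.6, 1.7) the arrows spread outward. Divergence about +5, curl ≈0 — positive divergence with near-zero curl is a source.

source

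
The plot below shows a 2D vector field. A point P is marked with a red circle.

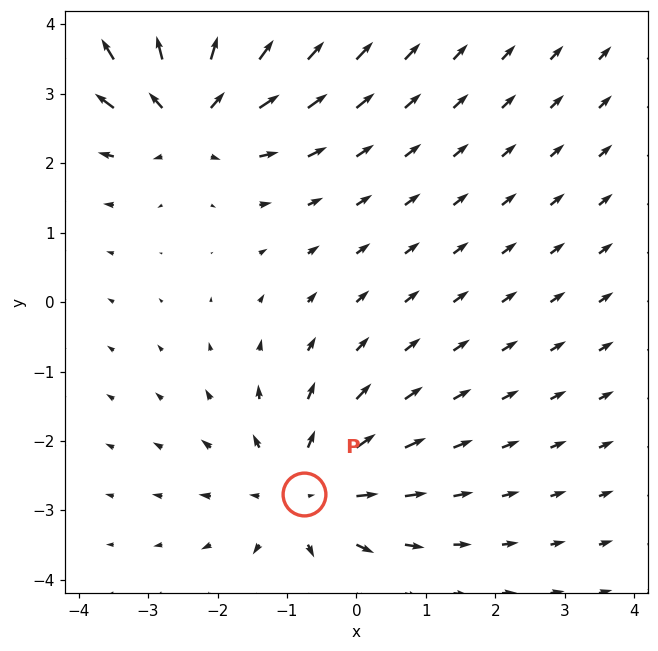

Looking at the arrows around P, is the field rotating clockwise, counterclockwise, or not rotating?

Near P at (-0.8, -2.8) the arrows show no circulation. The curl there is ≈0.

not rotating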